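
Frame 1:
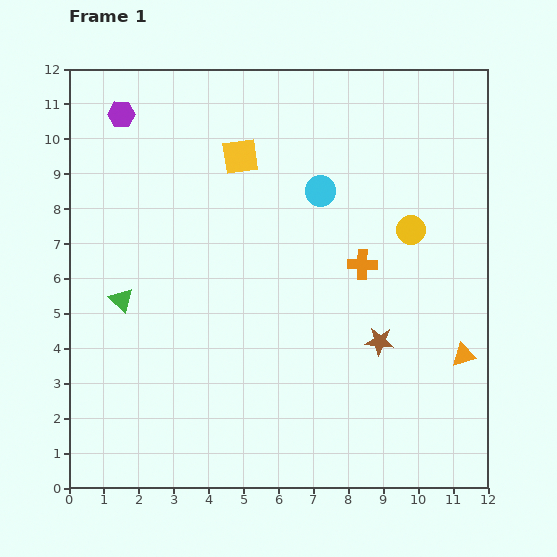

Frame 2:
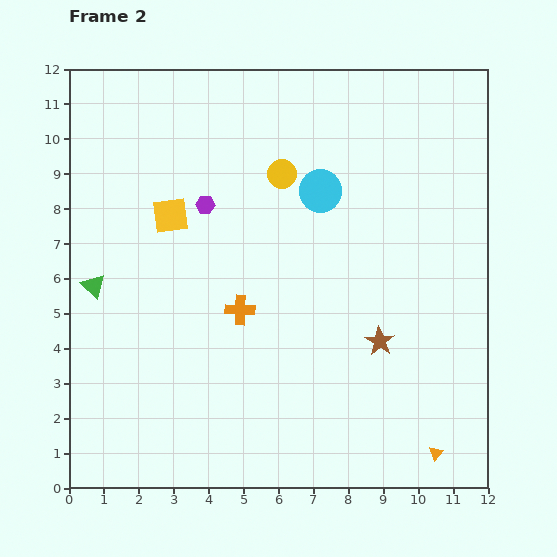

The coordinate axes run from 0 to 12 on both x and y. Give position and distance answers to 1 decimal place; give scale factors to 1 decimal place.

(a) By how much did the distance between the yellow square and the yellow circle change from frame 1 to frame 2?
-1.9

Distance in frame 1: 5.3. Distance in frame 2: 3.4.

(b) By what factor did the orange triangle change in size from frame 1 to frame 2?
0.6×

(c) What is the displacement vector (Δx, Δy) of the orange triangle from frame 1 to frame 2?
(-0.8, -2.8)

The orange triangle was at (11.3, 3.8) in frame 1 and (10.5, 1.0) in frame 2.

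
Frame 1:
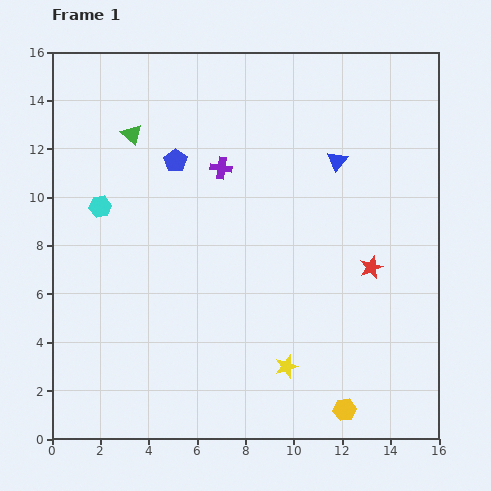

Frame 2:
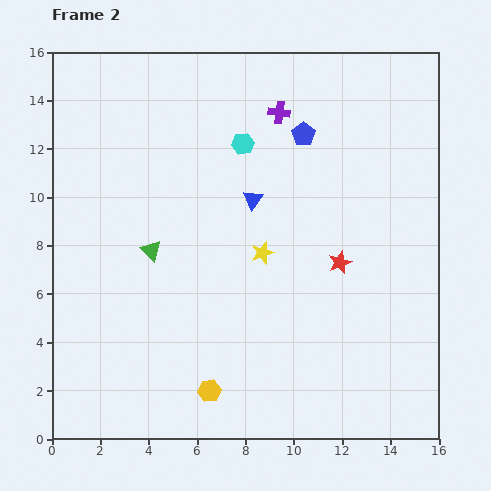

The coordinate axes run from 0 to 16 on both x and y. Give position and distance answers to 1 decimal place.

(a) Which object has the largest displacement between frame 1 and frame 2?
the cyan hexagon

(moved 6.4; next 5.7)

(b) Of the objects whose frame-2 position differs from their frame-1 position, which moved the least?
the red star

(moved 1.3)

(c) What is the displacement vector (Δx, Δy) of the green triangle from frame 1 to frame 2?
(0.8, -4.8)

The green triangle was at (3.3, 12.6) in frame 1 and (4.1, 7.8) in frame 2.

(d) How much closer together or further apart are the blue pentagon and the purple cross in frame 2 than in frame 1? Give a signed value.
-0.6

Distance in frame 1: 1.9. Distance in frame 2: 1.3.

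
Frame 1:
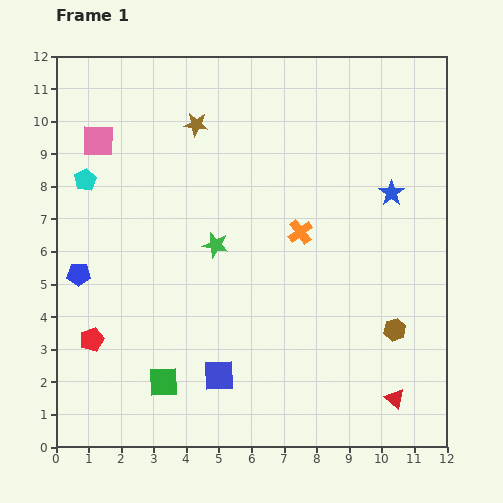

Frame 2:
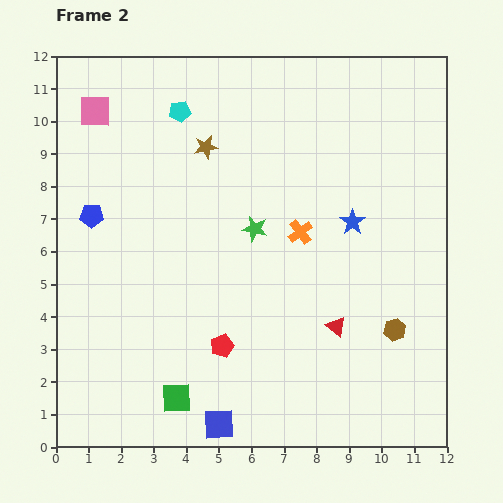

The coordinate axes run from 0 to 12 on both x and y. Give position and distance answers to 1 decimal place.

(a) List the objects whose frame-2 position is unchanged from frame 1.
the orange cross, the brown hexagon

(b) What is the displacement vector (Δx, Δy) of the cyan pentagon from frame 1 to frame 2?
(2.9, 2.1)

The cyan pentagon was at (0.9, 8.2) in frame 1 and (3.8, 10.3) in frame 2.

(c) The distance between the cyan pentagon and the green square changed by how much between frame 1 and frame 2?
+2.2

Distance in frame 1: 6.6. Distance in frame 2: 8.8.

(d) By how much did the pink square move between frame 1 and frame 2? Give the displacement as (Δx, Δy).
(-0.1, 0.9)

The pink square was at (1.3, 9.4) in frame 1 and (1.2, 10.3) in frame 2.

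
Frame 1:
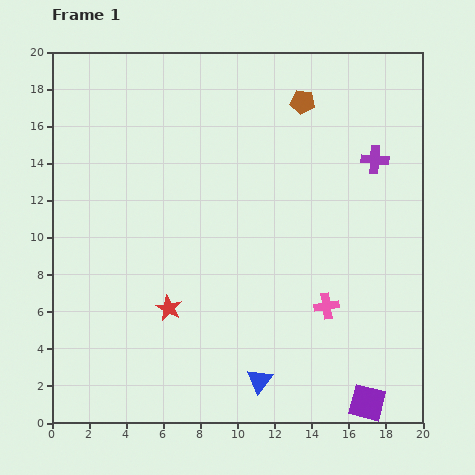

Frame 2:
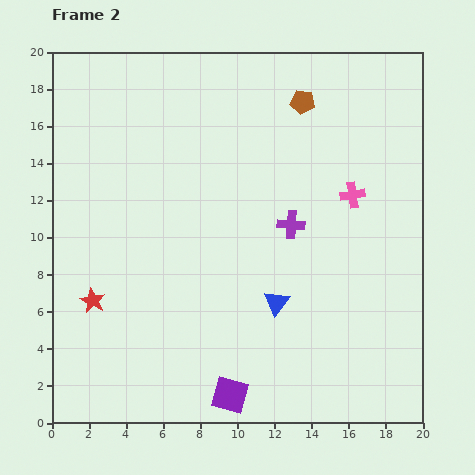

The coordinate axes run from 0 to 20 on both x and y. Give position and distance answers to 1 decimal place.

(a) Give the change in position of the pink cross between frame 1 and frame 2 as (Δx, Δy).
(1.4, 6.0)

The pink cross was at (14.8, 6.3) in frame 1 and (16.2, 12.3) in frame 2.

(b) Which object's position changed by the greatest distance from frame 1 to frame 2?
the purple square

(moved 7.4; next 6.2)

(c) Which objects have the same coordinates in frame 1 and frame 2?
the brown pentagon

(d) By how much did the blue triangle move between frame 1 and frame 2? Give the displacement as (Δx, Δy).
(0.9, 4.2)

The blue triangle was at (11.2, 2.3) in frame 1 and (12.1, 6.5) in frame 2.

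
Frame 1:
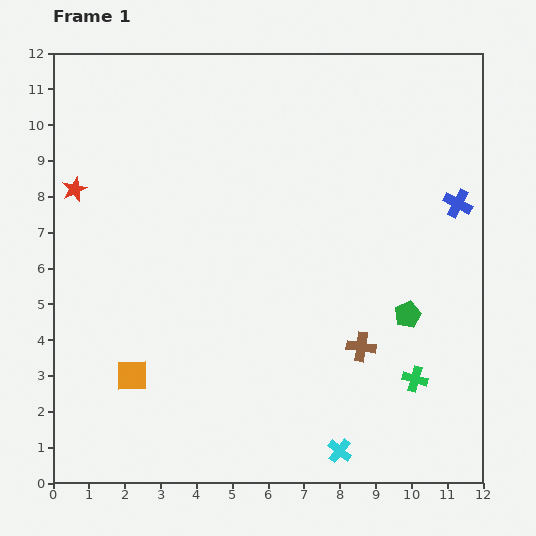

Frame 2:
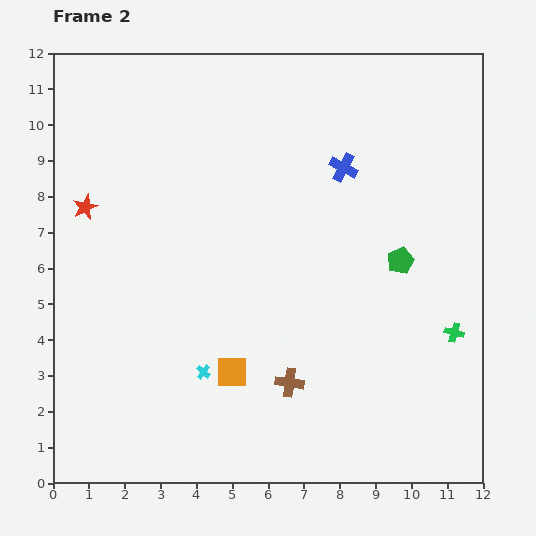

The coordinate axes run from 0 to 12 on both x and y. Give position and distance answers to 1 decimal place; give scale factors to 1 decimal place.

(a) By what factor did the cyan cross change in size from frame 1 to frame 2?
0.6×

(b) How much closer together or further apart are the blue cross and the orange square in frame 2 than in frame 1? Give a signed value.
-3.8

Distance in frame 1: 10.3. Distance in frame 2: 6.5.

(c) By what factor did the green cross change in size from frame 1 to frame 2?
0.8×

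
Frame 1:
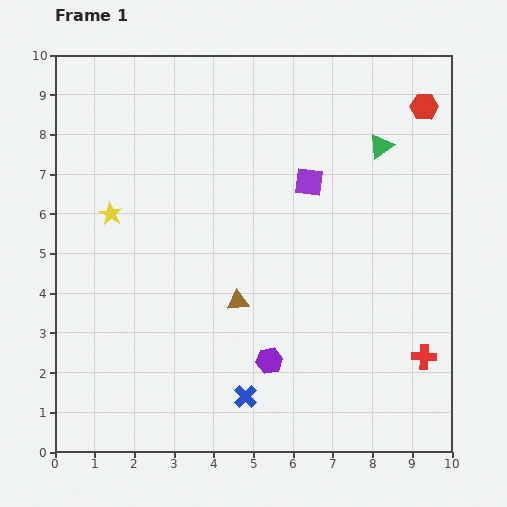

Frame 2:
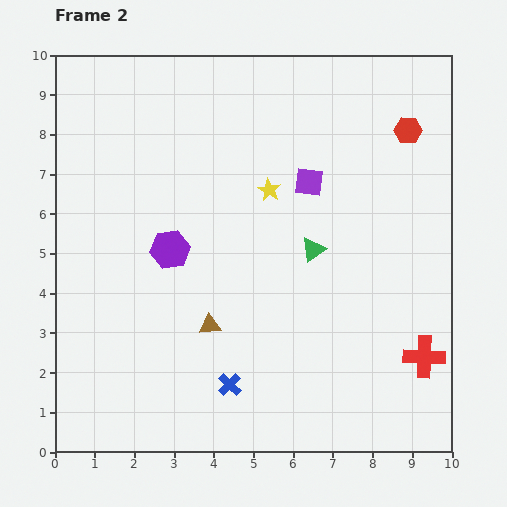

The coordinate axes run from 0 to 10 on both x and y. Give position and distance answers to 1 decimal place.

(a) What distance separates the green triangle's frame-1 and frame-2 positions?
3.1

The green triangle moved from (8.2, 7.7) to (6.5, 5.1), a distance of √(1.7² + 2.6²) ≈ 3.1.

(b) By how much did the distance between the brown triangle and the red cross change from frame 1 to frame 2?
+0.6

Distance in frame 1: 4.9. Distance in frame 2: 5.5.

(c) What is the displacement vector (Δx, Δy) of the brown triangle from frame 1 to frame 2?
(-0.7, -0.6)

The brown triangle was at (4.6, 3.8) in frame 1 and (3.9, 3.2) in frame 2.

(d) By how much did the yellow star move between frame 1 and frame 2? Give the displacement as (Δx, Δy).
(4.0, 0.6)

The yellow star was at (1.4, 6.0) in frame 1 and (5.4, 6.6) in frame 2.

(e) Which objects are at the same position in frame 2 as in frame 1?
the red cross, the purple square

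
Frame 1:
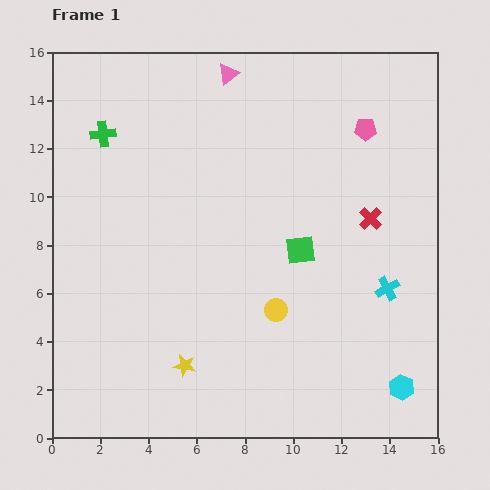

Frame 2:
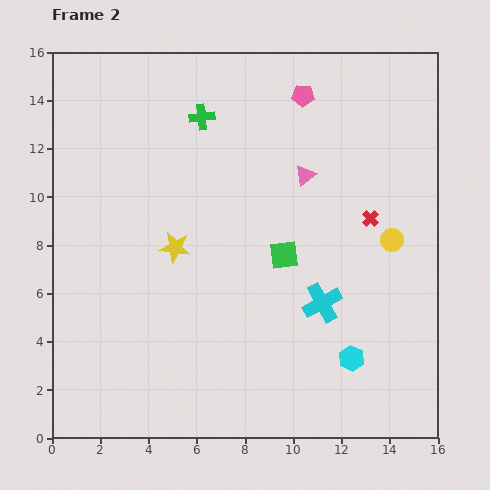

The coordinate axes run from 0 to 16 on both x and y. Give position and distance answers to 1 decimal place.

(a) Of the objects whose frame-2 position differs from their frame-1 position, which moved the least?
the green square

(moved 0.7)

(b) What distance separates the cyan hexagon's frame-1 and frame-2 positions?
2.4

The cyan hexagon moved from (14.5, 2.1) to (12.4, 3.3), a distance of √(2.1² + 1.2²) ≈ 2.4.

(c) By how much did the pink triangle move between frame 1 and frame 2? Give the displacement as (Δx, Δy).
(3.2, -4.2)

The pink triangle was at (7.3, 15.1) in frame 1 and (10.5, 10.9) in frame 2.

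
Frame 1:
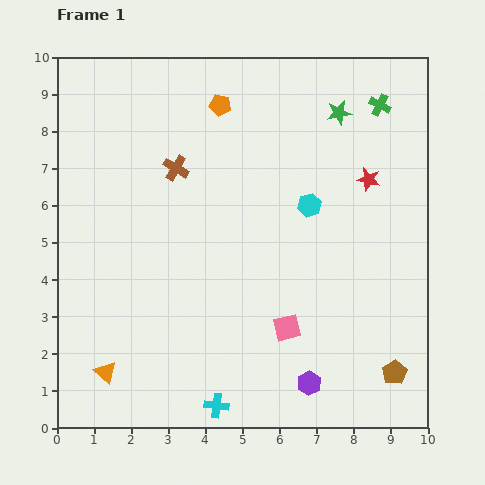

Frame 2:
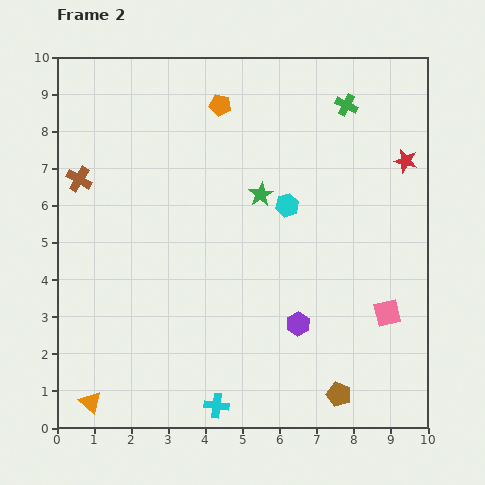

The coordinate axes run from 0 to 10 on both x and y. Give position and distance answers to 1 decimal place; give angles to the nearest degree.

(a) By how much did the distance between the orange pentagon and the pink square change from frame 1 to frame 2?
+0.9

Distance in frame 1: 6.3. Distance in frame 2: 7.2.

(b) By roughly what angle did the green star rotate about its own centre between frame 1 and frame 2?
19° counter-clockwise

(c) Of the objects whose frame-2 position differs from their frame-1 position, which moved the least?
the cyan hexagon

(moved 0.6)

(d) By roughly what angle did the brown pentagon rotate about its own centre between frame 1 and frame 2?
21° counter-clockwise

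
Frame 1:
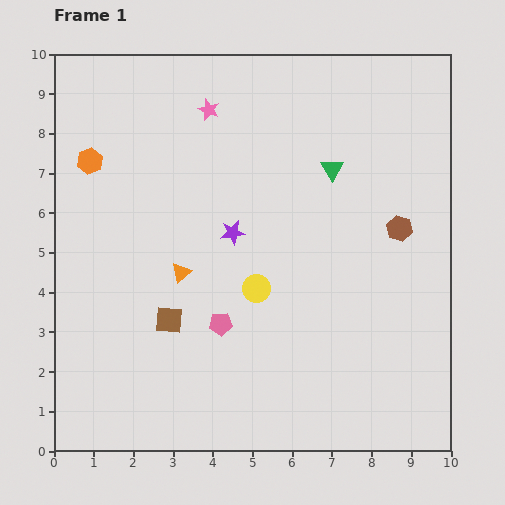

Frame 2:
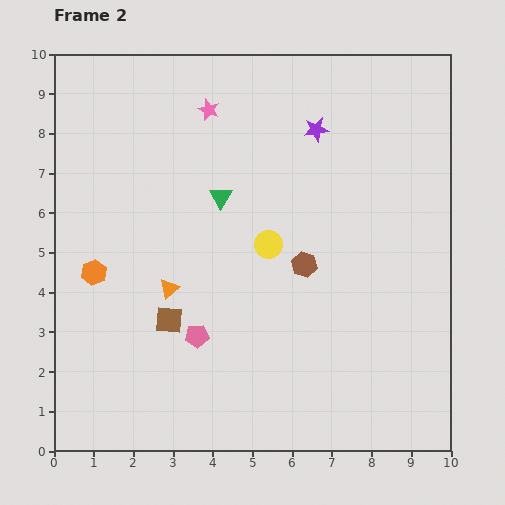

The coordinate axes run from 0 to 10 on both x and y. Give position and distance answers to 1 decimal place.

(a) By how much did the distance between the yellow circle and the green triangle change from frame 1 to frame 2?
-1.9

Distance in frame 1: 3.6. Distance in frame 2: 1.7.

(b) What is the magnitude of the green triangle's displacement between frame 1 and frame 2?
2.9

The green triangle moved from (7.0, 7.1) to (4.2, 6.4), a distance of √(2.8² + 0.7²) ≈ 2.9.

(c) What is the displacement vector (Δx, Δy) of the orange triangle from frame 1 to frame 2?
(-0.3, -0.4)

The orange triangle was at (3.2, 4.5) in frame 1 and (2.9, 4.1) in frame 2.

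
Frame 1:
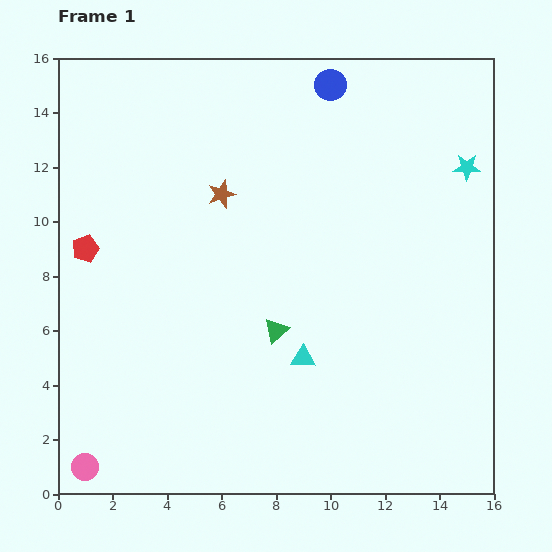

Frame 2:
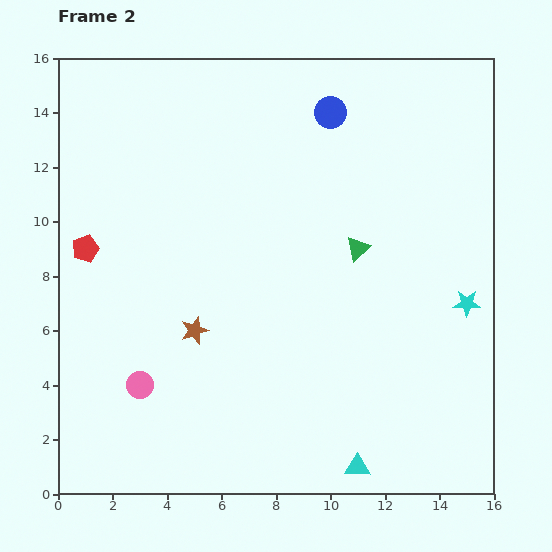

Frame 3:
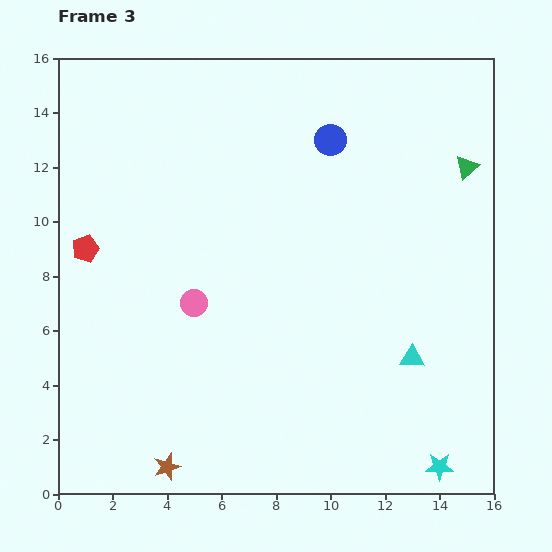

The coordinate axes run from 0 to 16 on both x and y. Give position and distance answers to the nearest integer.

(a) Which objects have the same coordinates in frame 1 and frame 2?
the red pentagon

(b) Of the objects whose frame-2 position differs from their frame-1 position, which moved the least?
the blue circle

(moved 1)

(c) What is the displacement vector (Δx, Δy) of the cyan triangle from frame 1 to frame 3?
(4, 0)

The cyan triangle was at (9, 5) in frame 1 and (13, 5) in frame 3.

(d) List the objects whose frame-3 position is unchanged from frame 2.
the red pentagon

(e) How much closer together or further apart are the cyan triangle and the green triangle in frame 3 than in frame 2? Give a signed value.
-1

Distance in frame 2: 8. Distance in frame 3: 7.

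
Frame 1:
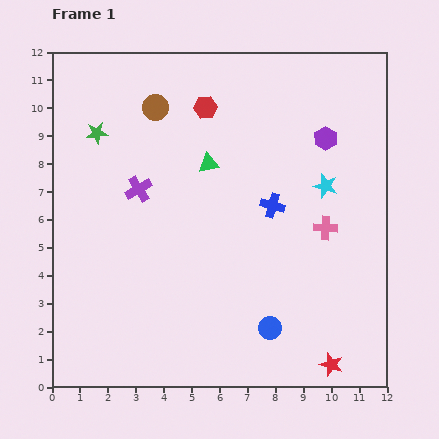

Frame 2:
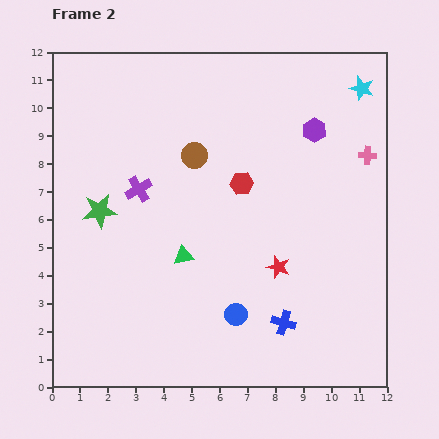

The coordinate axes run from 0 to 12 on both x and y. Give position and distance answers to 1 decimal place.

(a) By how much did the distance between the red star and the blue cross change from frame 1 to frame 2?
-4.1

Distance in frame 1: 6.1. Distance in frame 2: 2.0.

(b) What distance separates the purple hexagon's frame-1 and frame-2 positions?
0.5

The purple hexagon moved from (9.8, 8.9) to (9.4, 9.2), a distance of √(0.4² + 0.3²) ≈ 0.5.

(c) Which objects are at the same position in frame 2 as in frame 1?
the purple cross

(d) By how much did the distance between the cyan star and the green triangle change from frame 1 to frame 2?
+4.5

Distance in frame 1: 4.3. Distance in frame 2: 8.8.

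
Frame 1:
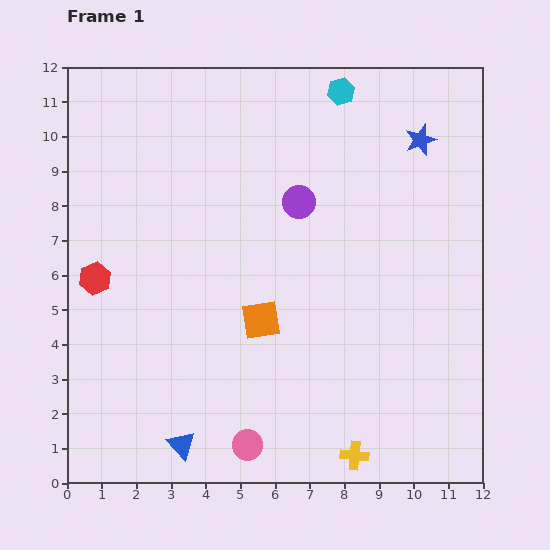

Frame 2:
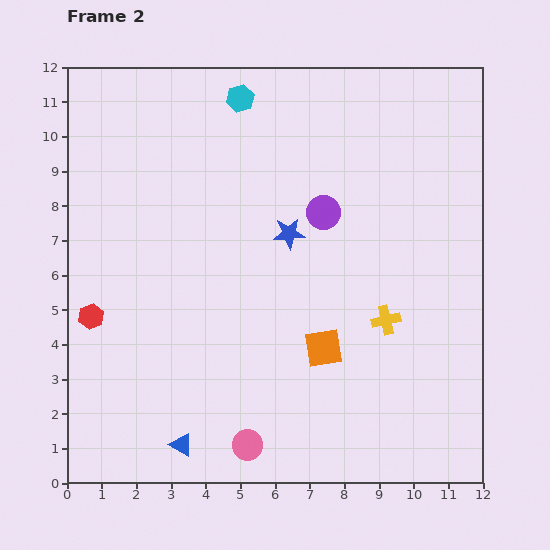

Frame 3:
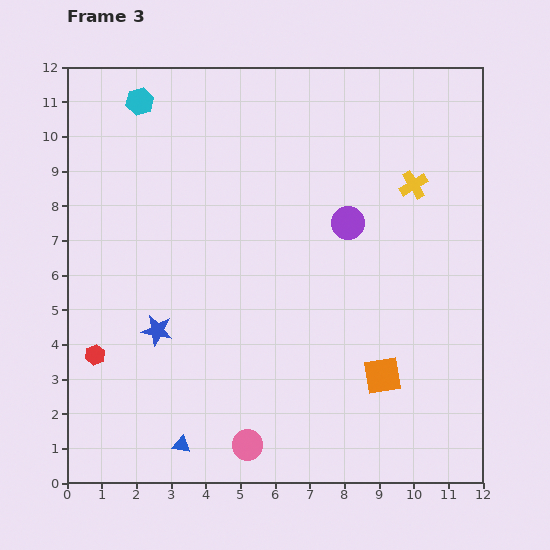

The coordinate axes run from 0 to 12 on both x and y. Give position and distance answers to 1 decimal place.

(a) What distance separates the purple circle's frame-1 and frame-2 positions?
0.8

The purple circle moved from (6.7, 8.1) to (7.4, 7.8), a distance of √(0.7² + 0.3²) ≈ 0.8.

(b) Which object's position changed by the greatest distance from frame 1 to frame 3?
the blue star

(moved 9.4; next 8.0)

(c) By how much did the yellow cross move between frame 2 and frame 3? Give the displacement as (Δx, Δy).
(0.8, 3.9)

The yellow cross was at (9.2, 4.7) in frame 2 and (10.0, 8.6) in frame 3.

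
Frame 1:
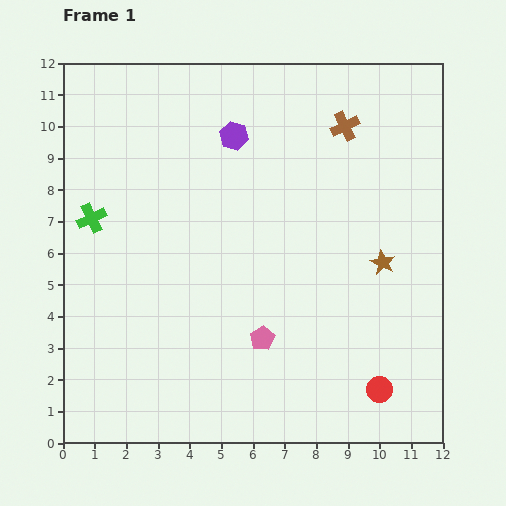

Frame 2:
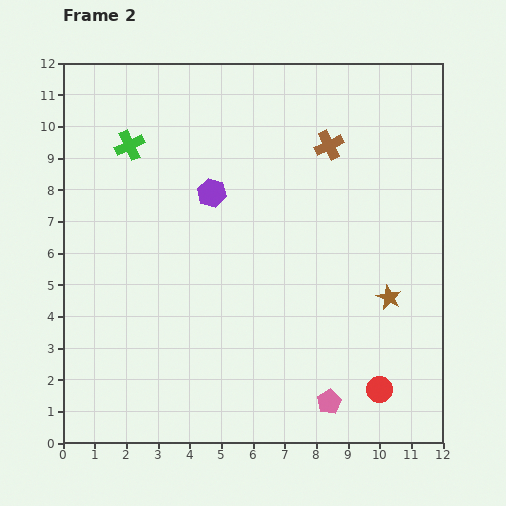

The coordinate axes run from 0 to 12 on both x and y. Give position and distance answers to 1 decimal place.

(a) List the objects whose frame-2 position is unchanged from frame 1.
the red circle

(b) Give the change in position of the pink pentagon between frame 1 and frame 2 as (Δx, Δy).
(2.1, -2.0)

The pink pentagon was at (6.3, 3.3) in frame 1 and (8.4, 1.3) in frame 2.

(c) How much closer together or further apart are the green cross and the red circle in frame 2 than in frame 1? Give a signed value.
+0.4

Distance in frame 1: 10.6. Distance in frame 2: 11.0.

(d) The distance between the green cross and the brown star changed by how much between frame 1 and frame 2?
+0.2

Distance in frame 1: 9.3. Distance in frame 2: 9.5.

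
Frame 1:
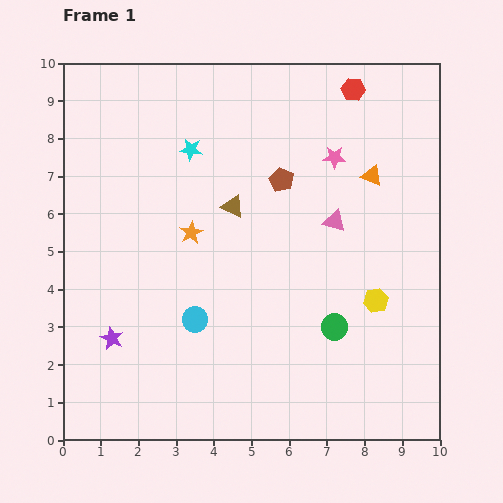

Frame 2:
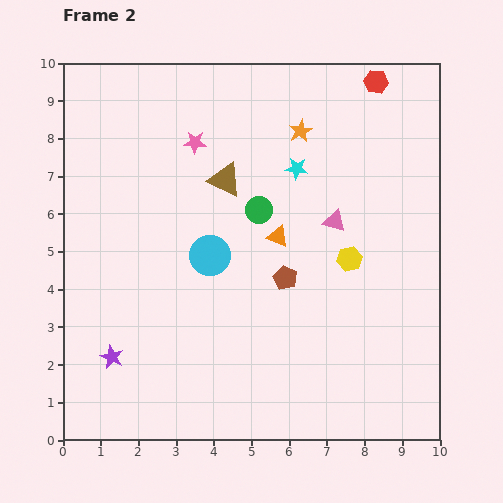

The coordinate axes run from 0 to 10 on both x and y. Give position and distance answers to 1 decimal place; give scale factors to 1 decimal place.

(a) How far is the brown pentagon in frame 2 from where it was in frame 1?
2.6

The brown pentagon moved from (5.8, 6.9) to (5.9, 4.3), a distance of √(0.1² + 2.6²) ≈ 2.6.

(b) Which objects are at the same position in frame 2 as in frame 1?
the pink triangle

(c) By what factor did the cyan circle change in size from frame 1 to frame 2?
1.6×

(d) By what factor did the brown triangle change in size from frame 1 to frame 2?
1.5×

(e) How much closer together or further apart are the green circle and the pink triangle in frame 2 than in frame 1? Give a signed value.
-0.8

Distance in frame 1: 2.8. Distance in frame 2: 2.0.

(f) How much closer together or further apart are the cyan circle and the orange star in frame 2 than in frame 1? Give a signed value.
+1.8

Distance in frame 1: 2.3. Distance in frame 2: 4.1.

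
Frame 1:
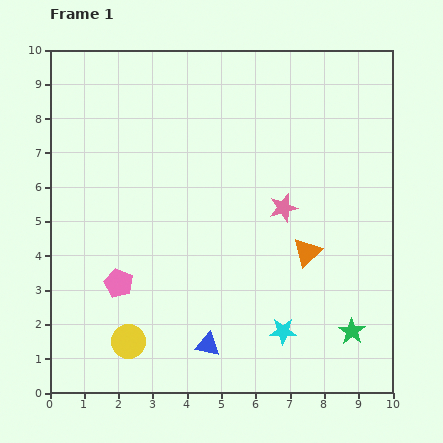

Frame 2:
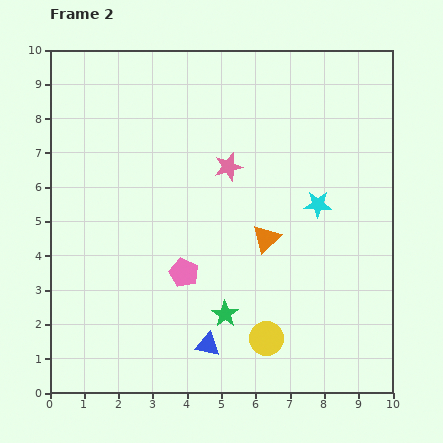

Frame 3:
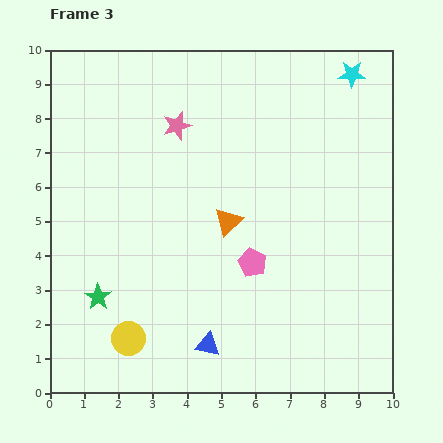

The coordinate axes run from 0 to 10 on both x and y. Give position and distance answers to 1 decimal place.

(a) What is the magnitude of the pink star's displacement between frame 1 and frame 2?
2.0

The pink star moved from (6.8, 5.4) to (5.2, 6.6), a distance of √(1.6² + 1.2²) ≈ 2.0.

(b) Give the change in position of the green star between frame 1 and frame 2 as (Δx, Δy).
(-3.7, 0.5)

The green star was at (8.8, 1.8) in frame 1 and (5.1, 2.3) in frame 2.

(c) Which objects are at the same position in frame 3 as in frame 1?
the blue triangle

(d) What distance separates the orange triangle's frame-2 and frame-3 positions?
1.2

The orange triangle moved from (6.3, 4.5) to (5.2, 5.0), a distance of √(1.1² + 0.5²) ≈ 1.2.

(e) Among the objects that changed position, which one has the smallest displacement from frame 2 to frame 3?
the orange triangle

(moved 1.2)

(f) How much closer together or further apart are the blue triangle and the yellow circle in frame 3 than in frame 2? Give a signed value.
+0.6

Distance in frame 2: 1.7. Distance in frame 3: 2.3.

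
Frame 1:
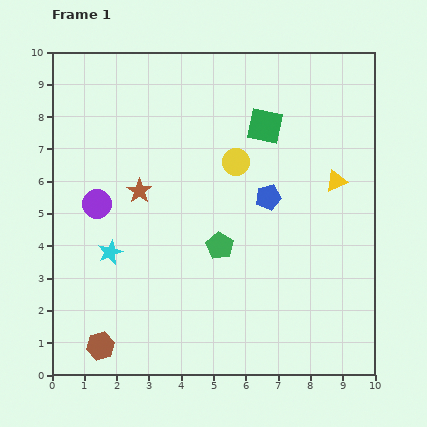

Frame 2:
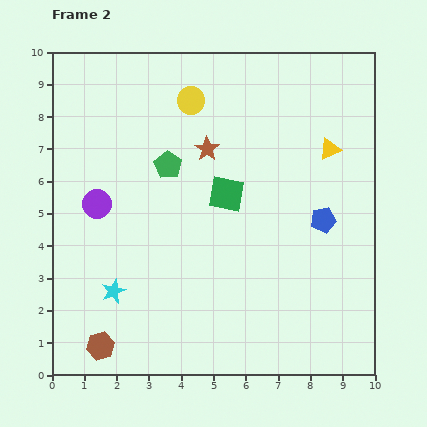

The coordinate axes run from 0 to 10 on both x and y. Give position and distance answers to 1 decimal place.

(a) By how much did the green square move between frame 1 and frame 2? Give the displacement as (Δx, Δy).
(-1.2, -2.1)

The green square was at (6.6, 7.7) in frame 1 and (5.4, 5.6) in frame 2.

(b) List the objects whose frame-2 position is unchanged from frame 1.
the brown hexagon, the purple circle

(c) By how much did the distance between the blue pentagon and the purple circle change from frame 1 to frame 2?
+1.7

Distance in frame 1: 5.3. Distance in frame 2: 7.0.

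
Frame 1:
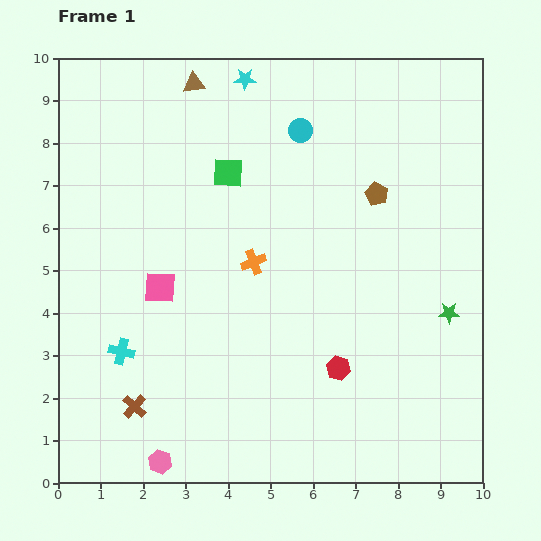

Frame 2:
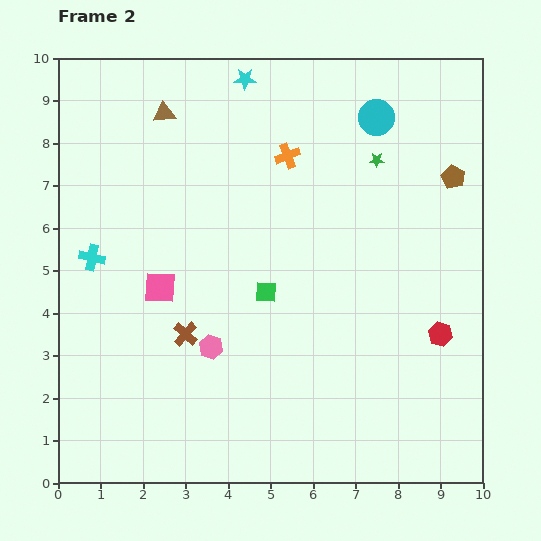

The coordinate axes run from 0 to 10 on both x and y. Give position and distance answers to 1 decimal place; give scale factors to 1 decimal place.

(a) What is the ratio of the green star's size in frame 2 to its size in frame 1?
0.7×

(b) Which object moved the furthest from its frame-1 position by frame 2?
the green star

(moved 4.0; next 3.0)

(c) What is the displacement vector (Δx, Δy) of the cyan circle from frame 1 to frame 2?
(1.8, 0.3)

The cyan circle was at (5.7, 8.3) in frame 1 and (7.5, 8.6) in frame 2.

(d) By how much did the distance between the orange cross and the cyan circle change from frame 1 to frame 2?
-1.0

Distance in frame 1: 3.3. Distance in frame 2: 2.3.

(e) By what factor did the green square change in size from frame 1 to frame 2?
0.7×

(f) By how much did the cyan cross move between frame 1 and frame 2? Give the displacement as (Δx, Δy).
(-0.7, 2.2)

The cyan cross was at (1.5, 3.1) in frame 1 and (0.8, 5.3) in frame 2.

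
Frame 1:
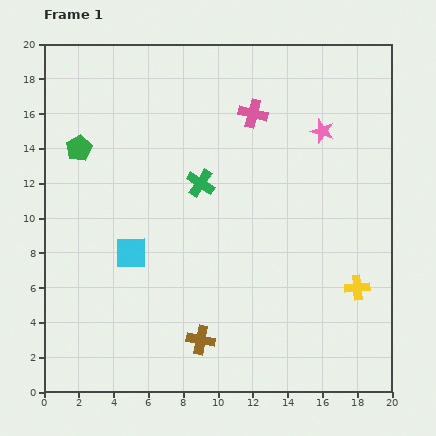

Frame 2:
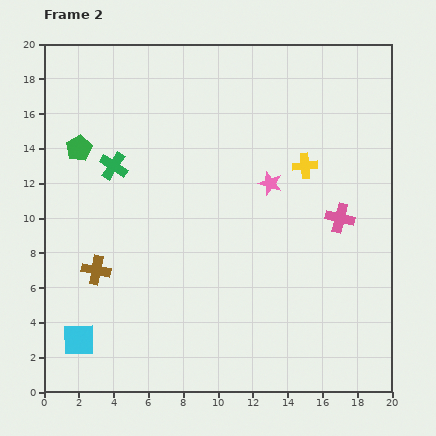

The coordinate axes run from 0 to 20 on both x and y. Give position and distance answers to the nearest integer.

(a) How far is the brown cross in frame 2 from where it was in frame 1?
7

The brown cross moved from (9, 3) to (3, 7), a distance of √(6² + 4²) ≈ 7.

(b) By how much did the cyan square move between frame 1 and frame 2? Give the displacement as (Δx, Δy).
(-3, -5)

The cyan square was at (5, 8) in frame 1 and (2, 3) in frame 2.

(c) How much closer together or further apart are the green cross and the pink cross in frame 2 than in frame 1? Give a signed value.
+8

Distance in frame 1: 5. Distance in frame 2: 13.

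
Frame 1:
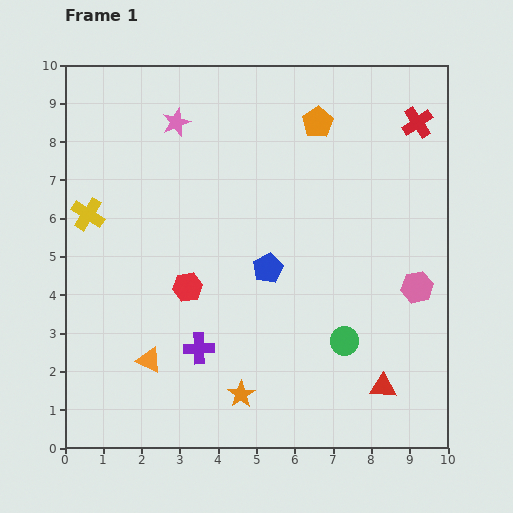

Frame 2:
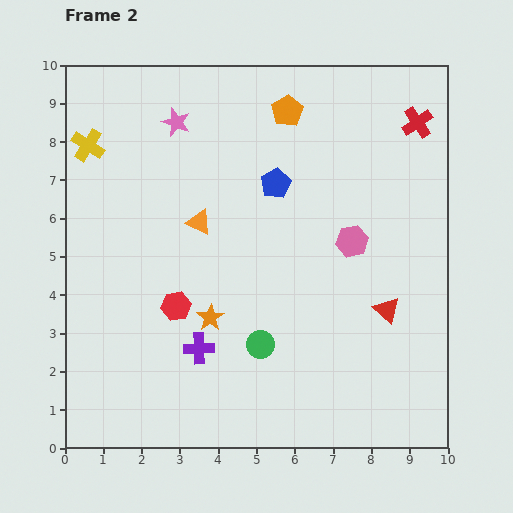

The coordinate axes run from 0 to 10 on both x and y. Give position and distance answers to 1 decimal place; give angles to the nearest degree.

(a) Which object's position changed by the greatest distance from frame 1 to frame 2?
the orange triangle

(moved 3.8; next 2.2)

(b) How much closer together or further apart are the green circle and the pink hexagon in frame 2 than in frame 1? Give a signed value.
+1.2

Distance in frame 1: 2.4. Distance in frame 2: 3.6.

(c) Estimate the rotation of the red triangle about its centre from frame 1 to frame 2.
40° clockwise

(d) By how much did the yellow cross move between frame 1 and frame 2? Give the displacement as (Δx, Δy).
(0.0, 1.8)

The yellow cross was at (0.6, 6.1) in frame 1 and (0.6, 7.9) in frame 2.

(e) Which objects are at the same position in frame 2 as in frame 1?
the pink star, the red cross, the purple cross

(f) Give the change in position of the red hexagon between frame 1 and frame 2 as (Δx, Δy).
(-0.3, -0.5)

The red hexagon was at (3.2, 4.2) in frame 1 and (2.9, 3.7) in frame 2.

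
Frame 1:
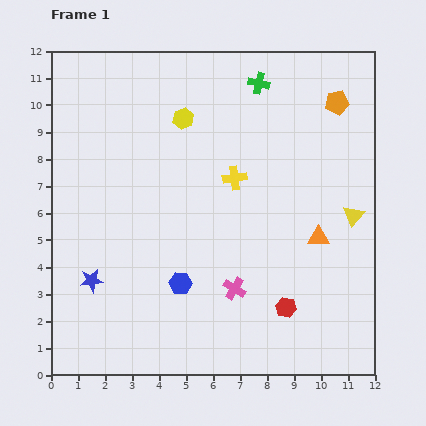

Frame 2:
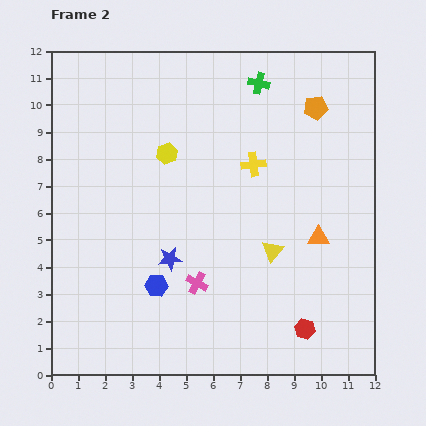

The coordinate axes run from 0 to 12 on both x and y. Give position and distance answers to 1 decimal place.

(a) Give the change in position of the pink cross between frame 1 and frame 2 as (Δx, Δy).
(-1.4, 0.2)

The pink cross was at (6.8, 3.2) in frame 1 and (5.4, 3.4) in frame 2.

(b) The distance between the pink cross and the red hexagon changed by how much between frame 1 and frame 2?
+2.3

Distance in frame 1: 2.0. Distance in frame 2: 4.3.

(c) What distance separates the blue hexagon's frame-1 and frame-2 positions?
0.9

The blue hexagon moved from (4.8, 3.4) to (3.9, 3.3), a distance of √(0.9² + 0.1²) ≈ 0.9.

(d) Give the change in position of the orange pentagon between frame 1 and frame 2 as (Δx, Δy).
(-0.8, -0.2)

The orange pentagon was at (10.6, 10.1) in frame 1 and (9.8, 9.9) in frame 2.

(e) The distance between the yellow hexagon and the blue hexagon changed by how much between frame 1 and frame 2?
-1.2

Distance in frame 1: 6.1. Distance in frame 2: 4.9.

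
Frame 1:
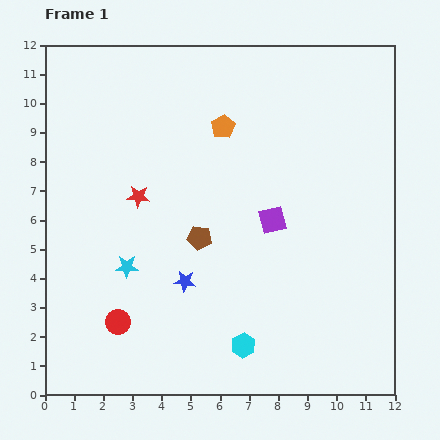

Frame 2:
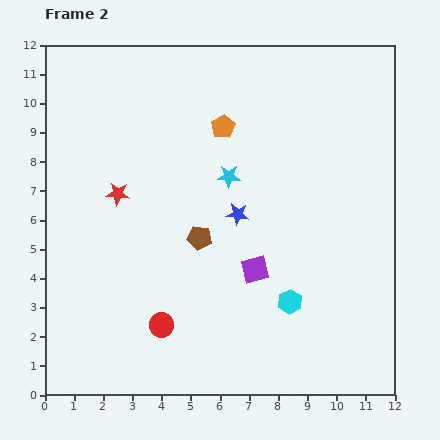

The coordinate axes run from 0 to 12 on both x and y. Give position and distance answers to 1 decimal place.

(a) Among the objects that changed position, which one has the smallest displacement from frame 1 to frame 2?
the red star

(moved 0.7)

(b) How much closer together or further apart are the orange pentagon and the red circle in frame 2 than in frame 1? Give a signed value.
-0.5

Distance in frame 1: 7.6. Distance in frame 2: 7.1.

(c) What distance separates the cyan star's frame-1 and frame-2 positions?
4.7

The cyan star moved from (2.8, 4.4) to (6.3, 7.5), a distance of √(3.5² + 3.1²) ≈ 4.7.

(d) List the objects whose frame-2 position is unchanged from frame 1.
the orange pentagon, the brown pentagon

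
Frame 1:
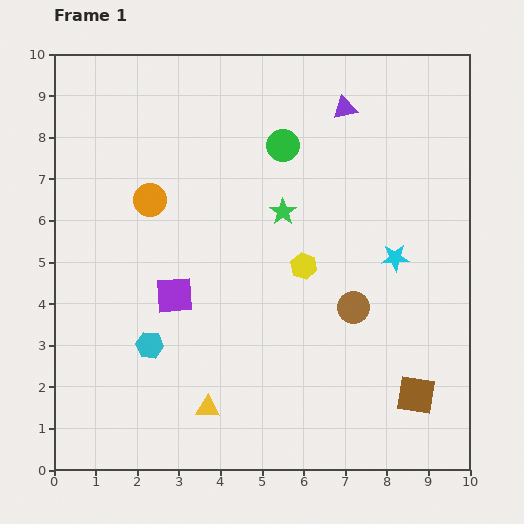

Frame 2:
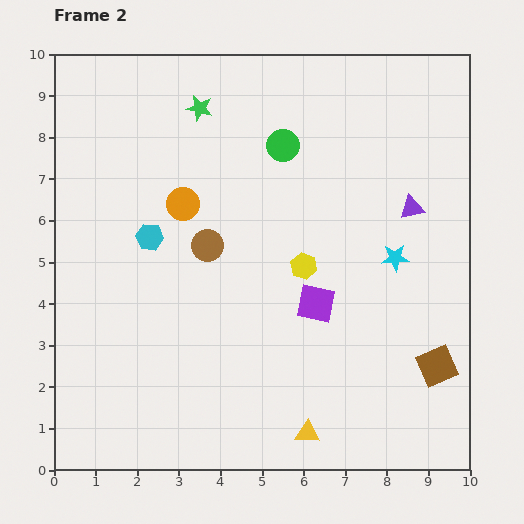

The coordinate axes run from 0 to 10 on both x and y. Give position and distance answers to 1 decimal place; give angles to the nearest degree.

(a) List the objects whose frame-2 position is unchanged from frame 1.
the yellow hexagon, the green circle, the cyan star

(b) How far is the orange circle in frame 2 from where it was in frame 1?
0.8

The orange circle moved from (2.3, 6.5) to (3.1, 6.4), a distance of √(0.8² + 0.1²) ≈ 0.8.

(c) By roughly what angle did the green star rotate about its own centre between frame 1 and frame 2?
22° counter-clockwise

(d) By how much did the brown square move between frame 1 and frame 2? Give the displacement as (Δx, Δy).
(0.5, 0.7)

The brown square was at (8.7, 1.8) in frame 1 and (9.2, 2.5) in frame 2.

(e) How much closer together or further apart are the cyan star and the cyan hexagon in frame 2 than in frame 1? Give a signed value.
-0.4

Distance in frame 1: 6.3. Distance in frame 2: 5.9.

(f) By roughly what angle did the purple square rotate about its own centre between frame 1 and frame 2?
16° clockwise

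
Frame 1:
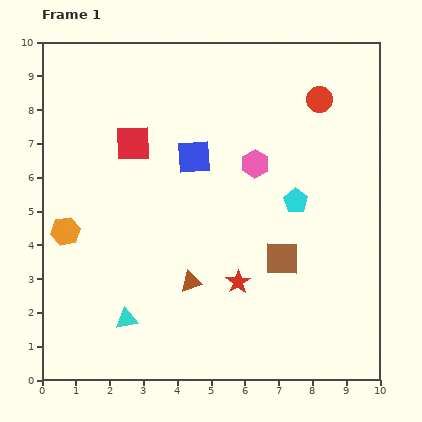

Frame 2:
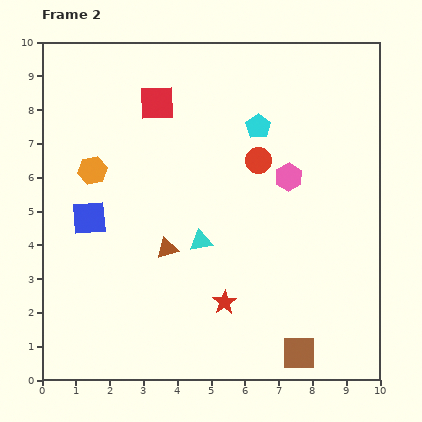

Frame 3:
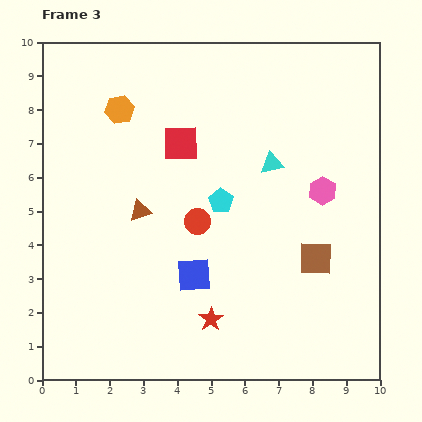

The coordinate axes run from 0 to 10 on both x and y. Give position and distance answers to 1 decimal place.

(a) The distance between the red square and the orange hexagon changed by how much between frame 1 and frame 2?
-0.5

Distance in frame 1: 3.3. Distance in frame 2: 2.8.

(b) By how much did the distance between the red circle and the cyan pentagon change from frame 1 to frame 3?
-2.2

Distance in frame 1: 3.1. Distance in frame 3: 0.9.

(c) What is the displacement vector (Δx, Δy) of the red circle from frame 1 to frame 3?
(-3.6, -3.6)

The red circle was at (8.2, 8.3) in frame 1 and (4.6, 4.7) in frame 3.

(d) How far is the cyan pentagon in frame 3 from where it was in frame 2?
2.5

The cyan pentagon moved from (6.4, 7.5) to (5.3, 5.3), a distance of √(1.1² + 2.2²) ≈ 2.5.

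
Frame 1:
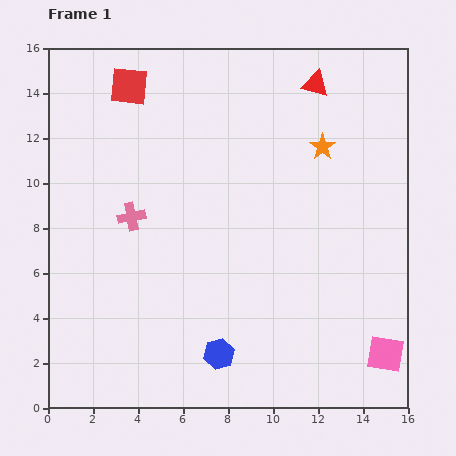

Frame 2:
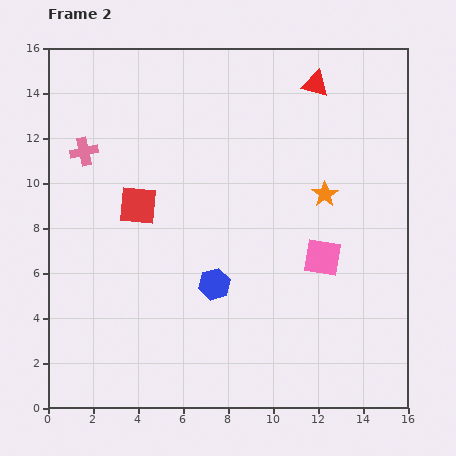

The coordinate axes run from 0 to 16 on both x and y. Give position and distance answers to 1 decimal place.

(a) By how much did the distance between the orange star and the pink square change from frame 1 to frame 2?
-6.8

Distance in frame 1: 9.6. Distance in frame 2: 2.8.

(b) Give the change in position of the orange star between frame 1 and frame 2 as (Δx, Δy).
(0.1, -2.1)

The orange star was at (12.2, 11.6) in frame 1 and (12.3, 9.5) in frame 2.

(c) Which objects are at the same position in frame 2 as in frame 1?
the red triangle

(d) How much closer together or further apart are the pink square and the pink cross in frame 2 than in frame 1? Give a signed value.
-1.2

Distance in frame 1: 12.8. Distance in frame 2: 11.6.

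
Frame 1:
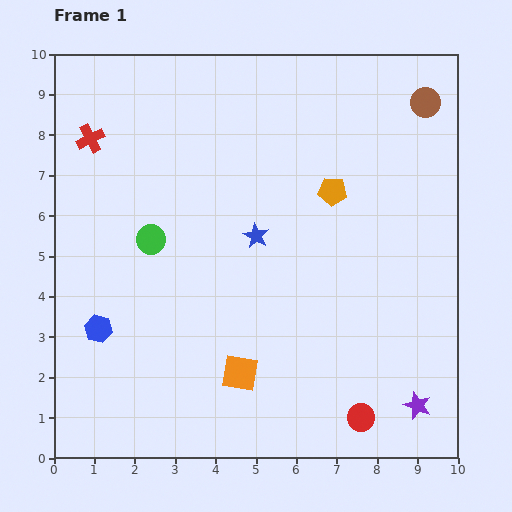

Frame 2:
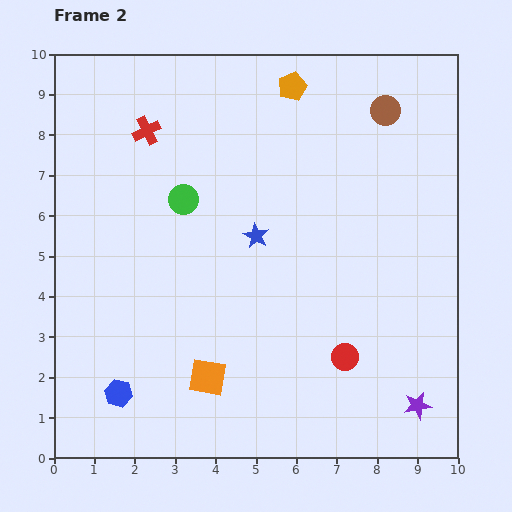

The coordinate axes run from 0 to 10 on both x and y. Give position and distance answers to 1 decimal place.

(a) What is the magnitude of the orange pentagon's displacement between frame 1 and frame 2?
2.8

The orange pentagon moved from (6.9, 6.6) to (5.9, 9.2), a distance of √(1.0² + 2.6²) ≈ 2.8.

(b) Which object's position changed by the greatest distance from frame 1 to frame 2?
the orange pentagon

(moved 2.8; next 1.7)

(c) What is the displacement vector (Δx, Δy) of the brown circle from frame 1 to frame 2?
(-1.0, -0.2)

The brown circle was at (9.2, 8.8) in frame 1 and (8.2, 8.6) in frame 2.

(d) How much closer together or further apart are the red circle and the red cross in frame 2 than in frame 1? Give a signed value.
-2.2

Distance in frame 1: 9.6. Distance in frame 2: 7.4.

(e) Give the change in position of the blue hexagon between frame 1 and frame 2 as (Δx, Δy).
(0.5, -1.6)

The blue hexagon was at (1.1, 3.2) in frame 1 and (1.6, 1.6) in frame 2.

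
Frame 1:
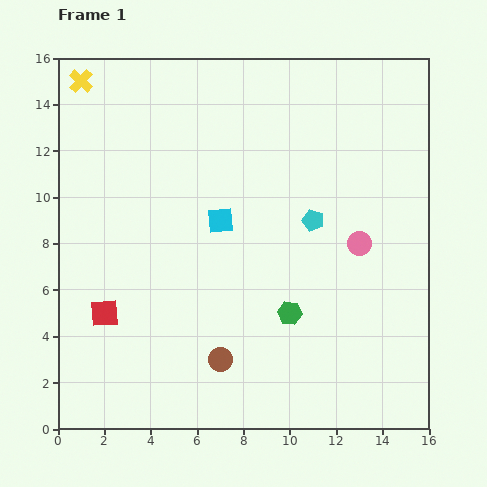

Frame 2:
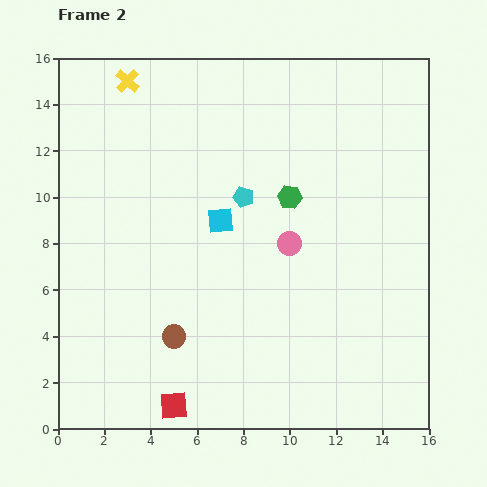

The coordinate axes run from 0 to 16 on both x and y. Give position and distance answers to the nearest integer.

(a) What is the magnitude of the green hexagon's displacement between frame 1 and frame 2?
5

The green hexagon moved from (10, 5) to (10, 10), a distance of √(0² + 5²) ≈ 5.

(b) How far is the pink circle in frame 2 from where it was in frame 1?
3

The pink circle moved from (13, 8) to (10, 8), a distance of √(3² + 0²) ≈ 3.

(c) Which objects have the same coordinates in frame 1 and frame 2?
the cyan square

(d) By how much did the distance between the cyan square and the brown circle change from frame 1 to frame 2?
-1

Distance in frame 1: 6. Distance in frame 2: 5.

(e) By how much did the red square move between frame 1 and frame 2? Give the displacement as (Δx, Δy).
(3, -4)

The red square was at (2, 5) in frame 1 and (5, 1) in frame 2.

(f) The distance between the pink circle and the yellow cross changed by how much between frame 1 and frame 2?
-4

Distance in frame 1: 14. Distance in frame 2: 10.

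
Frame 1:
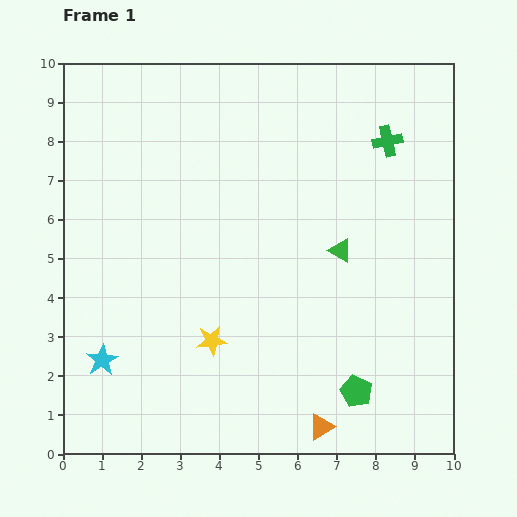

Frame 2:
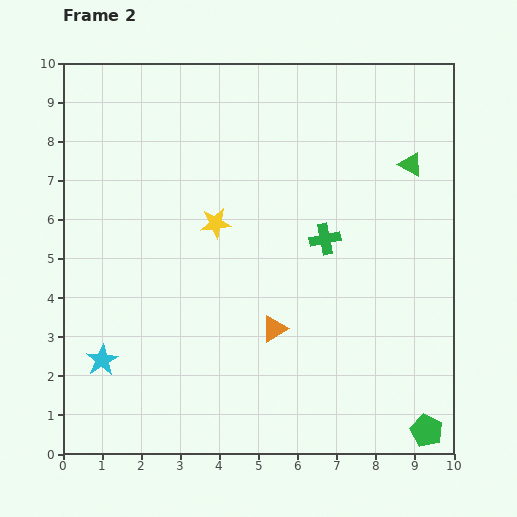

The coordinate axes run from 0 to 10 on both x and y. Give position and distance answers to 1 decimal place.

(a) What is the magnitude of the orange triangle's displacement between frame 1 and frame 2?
2.8

The orange triangle moved from (6.6, 0.7) to (5.4, 3.2), a distance of √(1.2² + 2.5²) ≈ 2.8.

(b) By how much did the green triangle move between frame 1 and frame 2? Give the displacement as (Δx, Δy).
(1.8, 2.2)

The green triangle was at (7.1, 5.2) in frame 1 and (8.9, 7.4) in frame 2.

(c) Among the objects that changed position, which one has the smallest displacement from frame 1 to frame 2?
the green pentagon

(moved 2.1)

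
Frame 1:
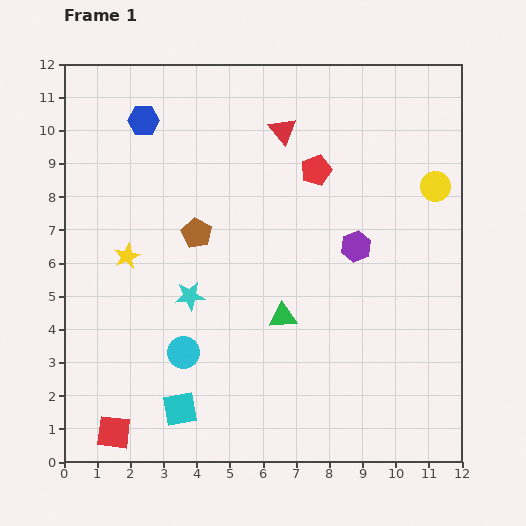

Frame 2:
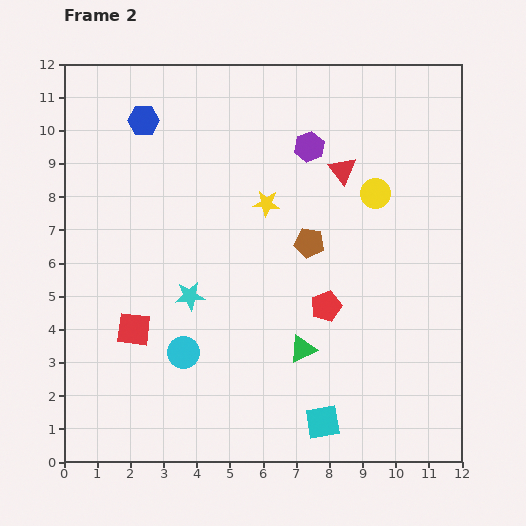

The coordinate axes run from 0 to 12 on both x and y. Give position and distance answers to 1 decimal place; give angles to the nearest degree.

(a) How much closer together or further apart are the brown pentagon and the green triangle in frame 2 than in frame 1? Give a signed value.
-0.4

Distance in frame 1: 3.6. Distance in frame 2: 3.2.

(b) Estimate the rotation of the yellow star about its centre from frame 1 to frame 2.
31° clockwise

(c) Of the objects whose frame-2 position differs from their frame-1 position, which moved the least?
the green triangle

(moved 1.2)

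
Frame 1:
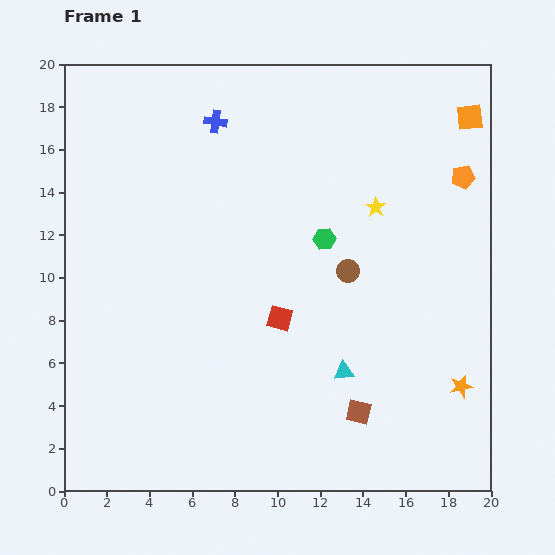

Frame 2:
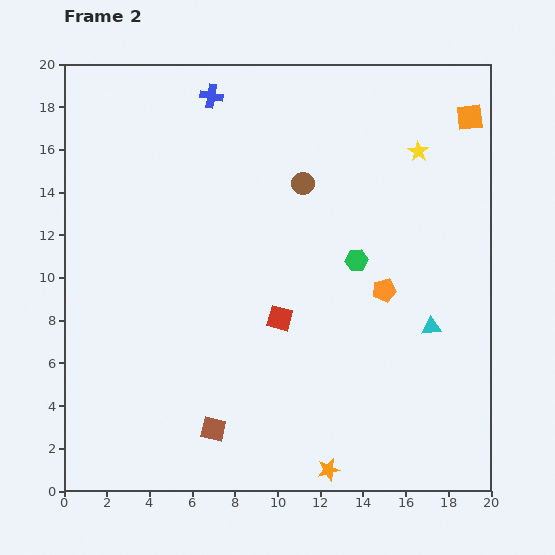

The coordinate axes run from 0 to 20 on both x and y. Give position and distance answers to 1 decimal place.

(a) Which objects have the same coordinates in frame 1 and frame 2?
the orange square, the red square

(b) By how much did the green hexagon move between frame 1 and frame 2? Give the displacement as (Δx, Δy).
(1.5, -1.0)

The green hexagon was at (12.2, 11.8) in frame 1 and (13.7, 10.8) in frame 2.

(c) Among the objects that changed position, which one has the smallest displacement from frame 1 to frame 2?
the blue cross

(moved 1.2)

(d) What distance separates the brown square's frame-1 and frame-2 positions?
6.8

The brown square moved from (13.8, 3.7) to (7.0, 2.9), a distance of √(6.8² + 0.8²) ≈ 6.8.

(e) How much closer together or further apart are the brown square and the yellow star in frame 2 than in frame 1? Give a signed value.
+6.6

Distance in frame 1: 9.6. Distance in frame 2: 16.2.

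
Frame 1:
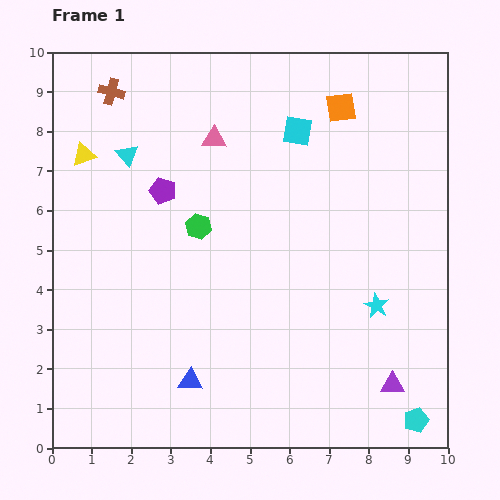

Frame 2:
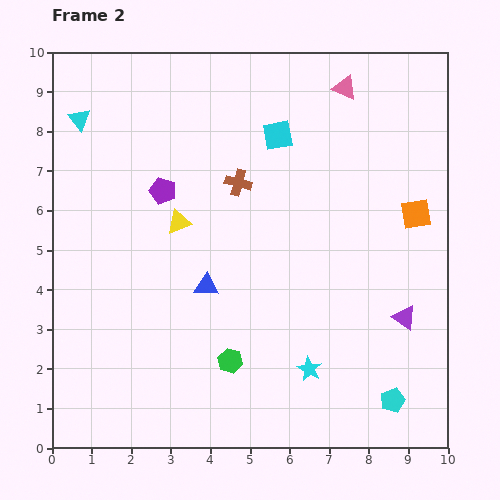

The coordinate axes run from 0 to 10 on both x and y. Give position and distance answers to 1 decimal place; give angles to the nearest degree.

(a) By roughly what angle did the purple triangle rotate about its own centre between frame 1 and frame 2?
33° clockwise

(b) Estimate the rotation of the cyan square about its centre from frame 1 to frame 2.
19° counter-clockwise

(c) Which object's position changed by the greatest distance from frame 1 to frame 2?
the brown cross

(moved 3.9; next 3.5)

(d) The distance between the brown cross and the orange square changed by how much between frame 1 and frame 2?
-1.2

Distance in frame 1: 5.8. Distance in frame 2: 4.6.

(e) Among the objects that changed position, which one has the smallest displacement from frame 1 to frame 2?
the cyan square

(moved 0.5)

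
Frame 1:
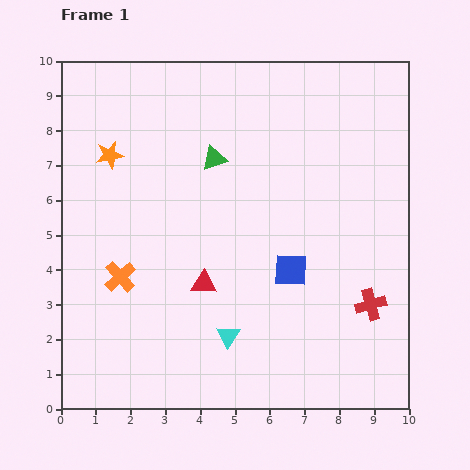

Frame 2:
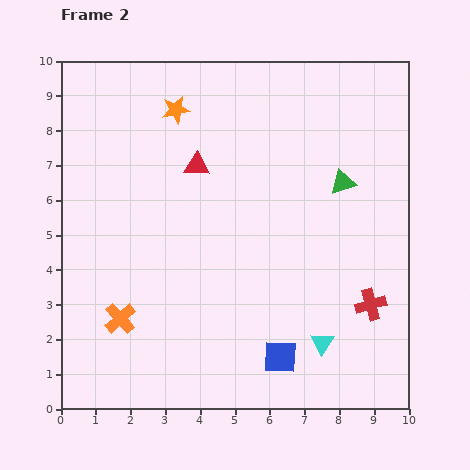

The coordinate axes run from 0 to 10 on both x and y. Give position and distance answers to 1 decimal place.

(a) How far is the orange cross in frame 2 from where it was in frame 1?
1.2

The orange cross moved from (1.7, 3.8) to (1.7, 2.6), a distance of √(0.0² + 1.2²) ≈ 1.2.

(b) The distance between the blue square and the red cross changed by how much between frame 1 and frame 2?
+0.5

Distance in frame 1: 2.5. Distance in frame 2: 3.0.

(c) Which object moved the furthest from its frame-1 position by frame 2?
the green triangle

(moved 3.8; next 3.4)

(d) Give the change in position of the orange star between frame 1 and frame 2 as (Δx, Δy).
(1.9, 1.3)

The orange star was at (1.4, 7.3) in frame 1 and (3.3, 8.6) in frame 2.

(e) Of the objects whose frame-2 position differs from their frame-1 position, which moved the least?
the orange cross

(moved 1.2)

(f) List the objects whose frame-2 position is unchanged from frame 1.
the red cross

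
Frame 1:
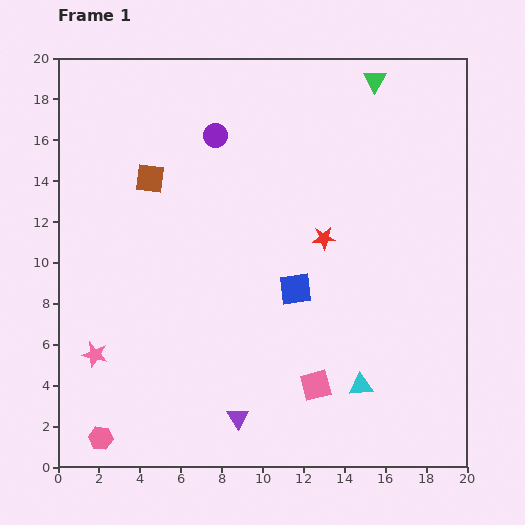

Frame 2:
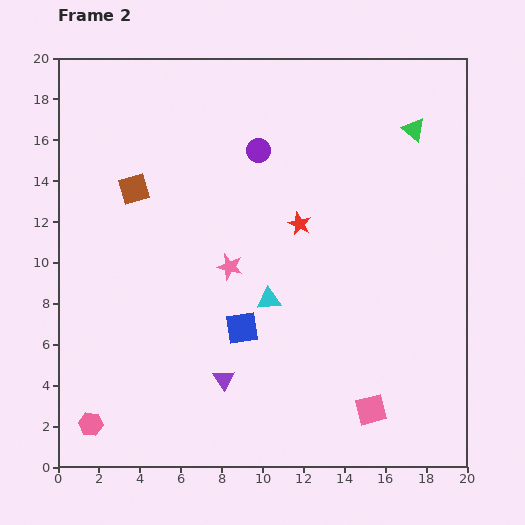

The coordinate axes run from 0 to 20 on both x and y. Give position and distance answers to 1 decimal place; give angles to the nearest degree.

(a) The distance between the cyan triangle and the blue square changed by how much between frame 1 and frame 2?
-3.8

Distance in frame 1: 5.7. Distance in frame 2: 1.9.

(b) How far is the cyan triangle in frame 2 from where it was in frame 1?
6.2

The cyan triangle moved from (14.8, 4.0) to (10.3, 8.2), a distance of √(4.5² + 4.2²) ≈ 6.2.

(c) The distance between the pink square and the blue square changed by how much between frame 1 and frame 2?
+2.7

Distance in frame 1: 4.8. Distance in frame 2: 7.5.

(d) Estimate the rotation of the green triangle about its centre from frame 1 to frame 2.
23° counter-clockwise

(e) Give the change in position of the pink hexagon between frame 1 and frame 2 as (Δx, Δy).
(-0.5, 0.7)

The pink hexagon was at (2.1, 1.4) in frame 1 and (1.6, 2.1) in frame 2.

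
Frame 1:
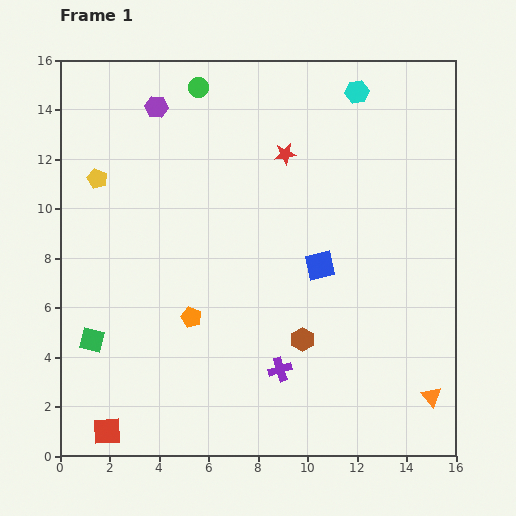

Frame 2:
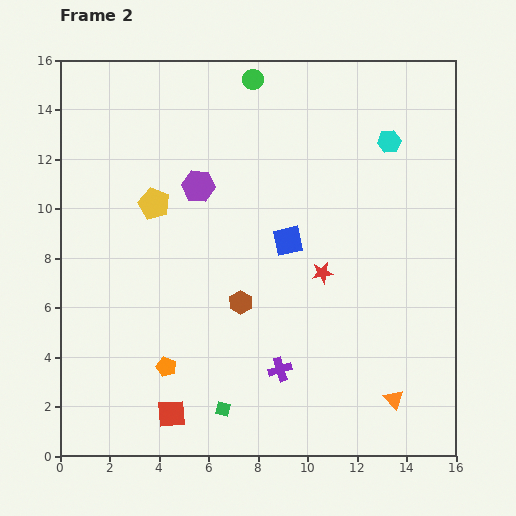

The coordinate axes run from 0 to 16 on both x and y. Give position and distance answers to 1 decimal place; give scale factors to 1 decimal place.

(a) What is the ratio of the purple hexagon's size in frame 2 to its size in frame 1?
1.5×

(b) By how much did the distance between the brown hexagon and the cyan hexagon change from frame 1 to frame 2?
-1.4

Distance in frame 1: 10.2. Distance in frame 2: 8.8.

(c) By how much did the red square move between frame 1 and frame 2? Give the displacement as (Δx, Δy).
(2.6, 0.7)

The red square was at (1.9, 1.0) in frame 1 and (4.5, 1.7) in frame 2.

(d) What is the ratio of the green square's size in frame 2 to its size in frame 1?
0.6×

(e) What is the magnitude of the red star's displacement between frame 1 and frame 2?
5.0

The red star moved from (9.1, 12.2) to (10.6, 7.4), a distance of √(1.5² + 4.8²) ≈ 5.0.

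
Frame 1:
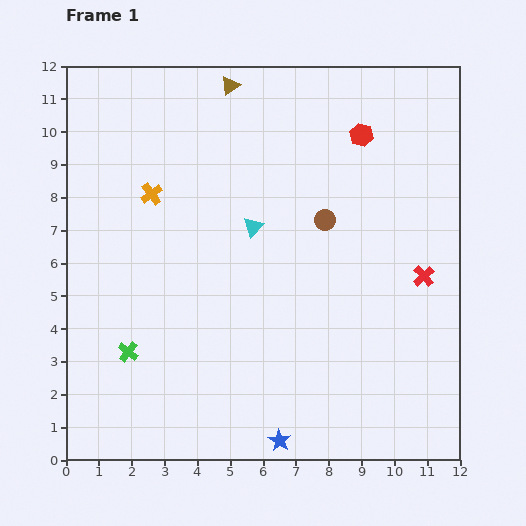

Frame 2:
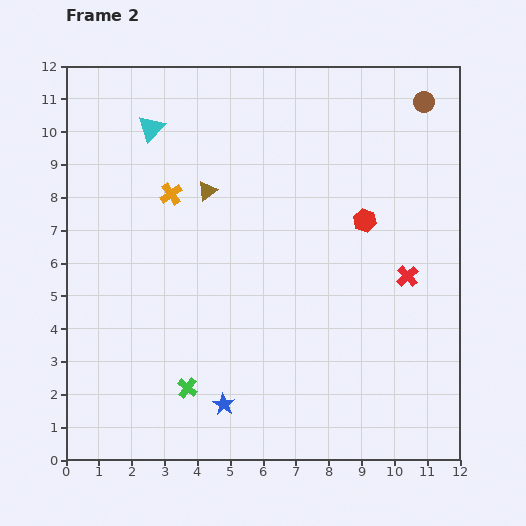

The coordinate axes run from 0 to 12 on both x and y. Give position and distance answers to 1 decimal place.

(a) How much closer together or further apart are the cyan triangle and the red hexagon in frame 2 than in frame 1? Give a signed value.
+2.8

Distance in frame 1: 4.3. Distance in frame 2: 7.1.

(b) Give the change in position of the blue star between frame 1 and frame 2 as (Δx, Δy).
(-1.7, 1.1)

The blue star was at (6.5, 0.6) in frame 1 and (4.8, 1.7) in frame 2.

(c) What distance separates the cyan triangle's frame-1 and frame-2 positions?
4.3

The cyan triangle moved from (5.7, 7.1) to (2.6, 10.1), a distance of √(3.1² + 3.0²) ≈ 4.3.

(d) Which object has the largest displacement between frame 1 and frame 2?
the brown circle

(moved 4.7; next 4.3)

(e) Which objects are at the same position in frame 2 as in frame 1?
none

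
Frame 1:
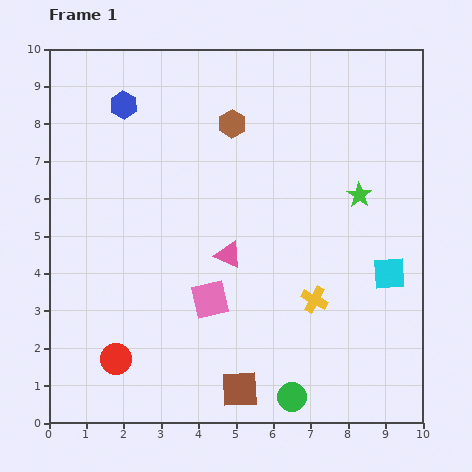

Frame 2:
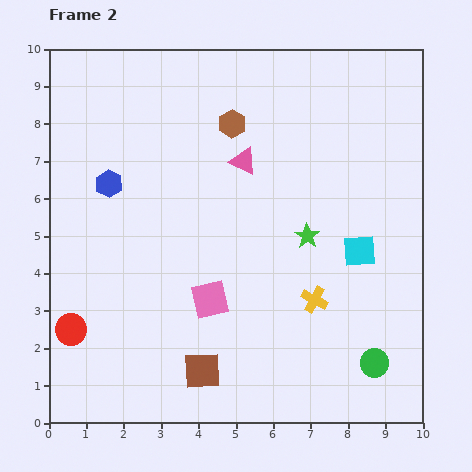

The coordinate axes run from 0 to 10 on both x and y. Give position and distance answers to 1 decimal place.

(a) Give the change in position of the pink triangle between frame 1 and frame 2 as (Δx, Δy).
(0.4, 2.5)

The pink triangle was at (4.8, 4.5) in frame 1 and (5.2, 7.0) in frame 2.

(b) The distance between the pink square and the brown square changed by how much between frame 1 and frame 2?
-0.6

Distance in frame 1: 2.5. Distance in frame 2: 1.9.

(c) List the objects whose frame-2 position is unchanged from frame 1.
the pink square, the yellow cross, the brown hexagon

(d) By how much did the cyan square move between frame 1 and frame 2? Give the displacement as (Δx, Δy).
(-0.8, 0.6)

The cyan square was at (9.1, 4.0) in frame 1 and (8.3, 4.6) in frame 2.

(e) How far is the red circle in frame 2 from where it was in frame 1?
1.4

The red circle moved from (1.8, 1.7) to (0.6, 2.5), a distance of √(1.2² + 0.8²) ≈ 1.4.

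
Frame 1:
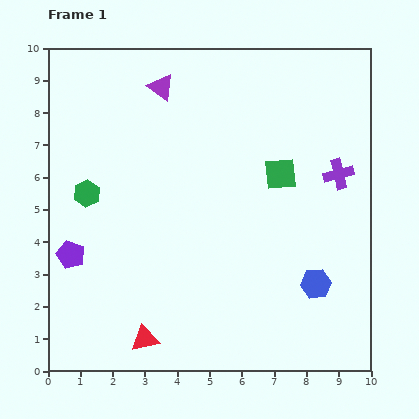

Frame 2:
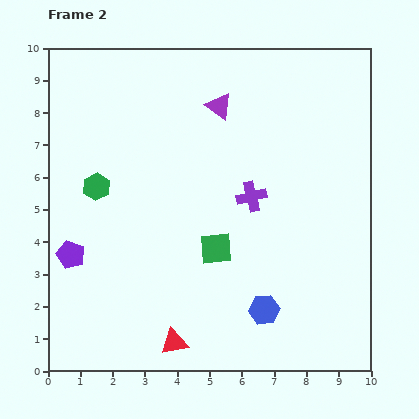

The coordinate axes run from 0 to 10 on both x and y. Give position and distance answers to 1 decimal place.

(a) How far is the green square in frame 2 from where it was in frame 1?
3.0

The green square moved from (7.2, 6.1) to (5.2, 3.8), a distance of √(2.0² + 2.3²) ≈ 3.0.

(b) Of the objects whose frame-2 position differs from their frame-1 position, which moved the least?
the green hexagon

(moved 0.4)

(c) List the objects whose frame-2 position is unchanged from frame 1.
the purple pentagon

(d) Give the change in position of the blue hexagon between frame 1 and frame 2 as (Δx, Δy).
(-1.6, -0.8)

The blue hexagon was at (8.3, 2.7) in frame 1 and (6.7, 1.9) in frame 2.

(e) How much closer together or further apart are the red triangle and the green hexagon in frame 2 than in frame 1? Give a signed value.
+0.6

Distance in frame 1: 4.8. Distance in frame 2: 5.4.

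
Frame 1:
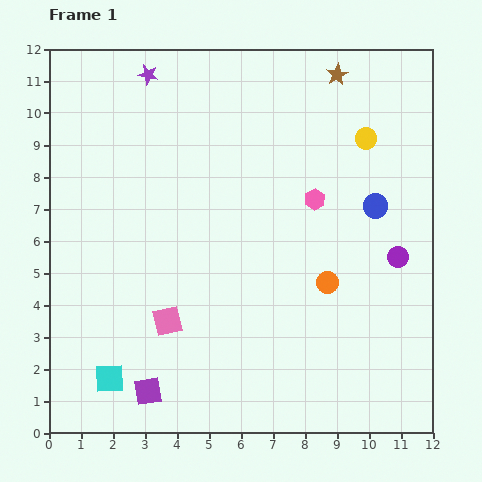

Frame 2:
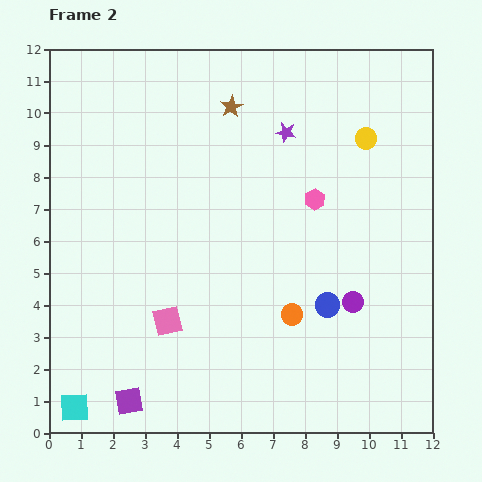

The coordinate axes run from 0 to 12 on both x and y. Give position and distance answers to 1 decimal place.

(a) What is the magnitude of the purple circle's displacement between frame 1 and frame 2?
2.0

The purple circle moved from (10.9, 5.5) to (9.5, 4.1), a distance of √(1.4² + 1.4²) ≈ 2.0.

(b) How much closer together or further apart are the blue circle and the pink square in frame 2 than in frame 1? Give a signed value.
-2.4

Distance in frame 1: 7.4. Distance in frame 2: 5.0.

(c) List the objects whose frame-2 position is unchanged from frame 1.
the yellow circle, the pink square, the pink hexagon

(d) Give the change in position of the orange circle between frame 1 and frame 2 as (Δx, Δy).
(-1.1, -1.0)

The orange circle was at (8.7, 4.7) in frame 1 and (7.6, 3.7) in frame 2.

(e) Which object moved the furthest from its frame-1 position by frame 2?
the purple star

(moved 4.7; next 3.4)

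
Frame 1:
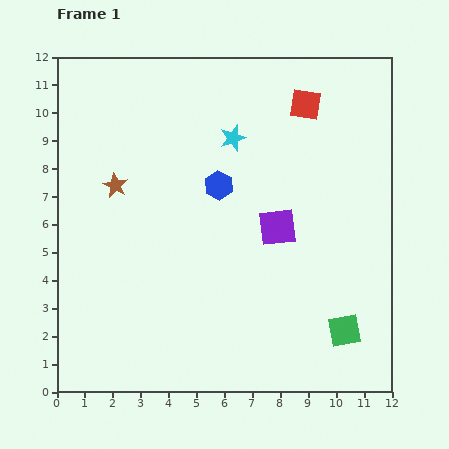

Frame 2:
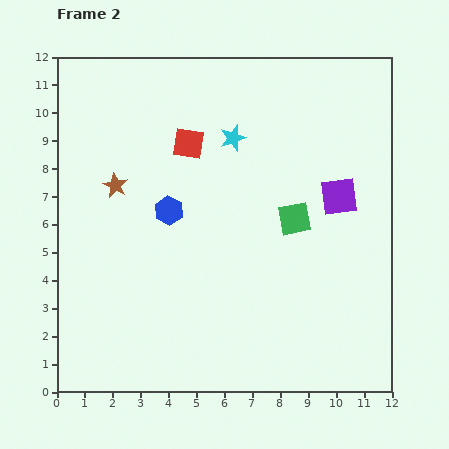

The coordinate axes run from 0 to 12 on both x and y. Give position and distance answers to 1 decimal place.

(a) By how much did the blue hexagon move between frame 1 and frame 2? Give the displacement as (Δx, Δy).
(-1.8, -0.9)

The blue hexagon was at (5.8, 7.4) in frame 1 and (4.0, 6.5) in frame 2.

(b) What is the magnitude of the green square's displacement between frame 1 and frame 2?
4.4

The green square moved from (10.3, 2.2) to (8.5, 6.2), a distance of √(1.8² + 4.0²) ≈ 4.4.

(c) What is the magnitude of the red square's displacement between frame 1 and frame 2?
4.4

The red square moved from (8.9, 10.3) to (4.7, 8.9), a distance of √(4.2² + 1.4²) ≈ 4.4.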